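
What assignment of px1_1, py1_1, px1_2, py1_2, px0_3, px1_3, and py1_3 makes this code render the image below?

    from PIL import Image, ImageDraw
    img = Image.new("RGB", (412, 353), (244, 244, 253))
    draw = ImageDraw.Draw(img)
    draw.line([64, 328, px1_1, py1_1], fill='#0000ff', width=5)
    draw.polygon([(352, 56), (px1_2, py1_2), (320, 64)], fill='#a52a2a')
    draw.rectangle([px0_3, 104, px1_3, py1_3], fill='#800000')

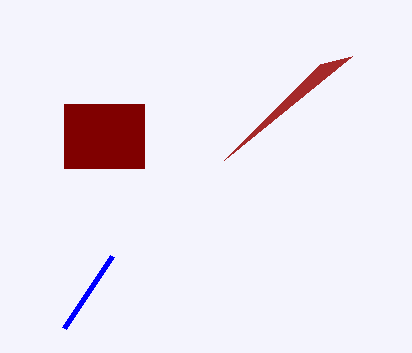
px1_1 = 112, py1_1 = 256, px1_2 = 224, py1_2 = 160, px0_3 = 64, px1_3 = 144, py1_3 = 168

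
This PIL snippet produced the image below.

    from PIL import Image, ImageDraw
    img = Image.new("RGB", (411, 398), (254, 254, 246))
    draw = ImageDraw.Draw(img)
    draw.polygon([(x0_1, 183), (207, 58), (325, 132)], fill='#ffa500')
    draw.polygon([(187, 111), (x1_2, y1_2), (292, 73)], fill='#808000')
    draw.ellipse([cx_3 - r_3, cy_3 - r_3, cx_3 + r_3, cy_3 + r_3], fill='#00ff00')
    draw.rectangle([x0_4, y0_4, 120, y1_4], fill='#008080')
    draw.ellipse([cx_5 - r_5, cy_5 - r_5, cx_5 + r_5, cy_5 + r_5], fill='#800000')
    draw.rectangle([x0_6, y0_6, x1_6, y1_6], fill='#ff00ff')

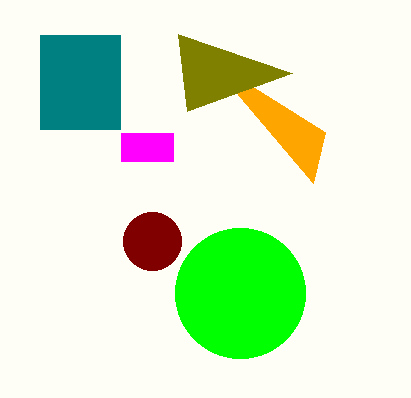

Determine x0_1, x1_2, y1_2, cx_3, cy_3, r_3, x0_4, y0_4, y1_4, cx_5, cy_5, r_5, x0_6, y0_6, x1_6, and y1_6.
x0_1 = 313
x1_2 = 178
y1_2 = 34
cx_3 = 240
cy_3 = 293
r_3 = 65
x0_4 = 40
y0_4 = 35
y1_4 = 129
cx_5 = 152
cy_5 = 241
r_5 = 29
x0_6 = 121
y0_6 = 133
x1_6 = 173
y1_6 = 161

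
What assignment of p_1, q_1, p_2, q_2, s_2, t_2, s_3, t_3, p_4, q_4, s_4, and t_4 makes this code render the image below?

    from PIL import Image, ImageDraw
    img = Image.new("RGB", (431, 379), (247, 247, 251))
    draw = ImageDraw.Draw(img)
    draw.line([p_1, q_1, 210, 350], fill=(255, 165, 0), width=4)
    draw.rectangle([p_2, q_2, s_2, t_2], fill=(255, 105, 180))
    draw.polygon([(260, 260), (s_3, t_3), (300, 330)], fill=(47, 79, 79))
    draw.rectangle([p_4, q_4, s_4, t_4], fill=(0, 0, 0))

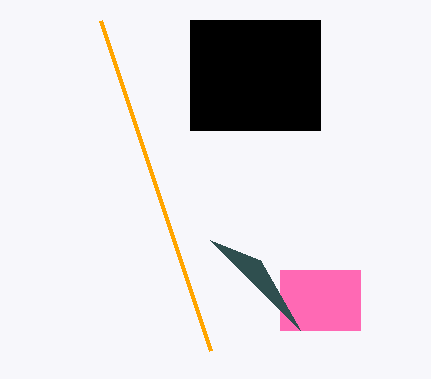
p_1 = 100
q_1 = 20
p_2 = 280
q_2 = 270
s_2 = 360
t_2 = 330
s_3 = 210
t_3 = 240
p_4 = 190
q_4 = 20
s_4 = 320
t_4 = 130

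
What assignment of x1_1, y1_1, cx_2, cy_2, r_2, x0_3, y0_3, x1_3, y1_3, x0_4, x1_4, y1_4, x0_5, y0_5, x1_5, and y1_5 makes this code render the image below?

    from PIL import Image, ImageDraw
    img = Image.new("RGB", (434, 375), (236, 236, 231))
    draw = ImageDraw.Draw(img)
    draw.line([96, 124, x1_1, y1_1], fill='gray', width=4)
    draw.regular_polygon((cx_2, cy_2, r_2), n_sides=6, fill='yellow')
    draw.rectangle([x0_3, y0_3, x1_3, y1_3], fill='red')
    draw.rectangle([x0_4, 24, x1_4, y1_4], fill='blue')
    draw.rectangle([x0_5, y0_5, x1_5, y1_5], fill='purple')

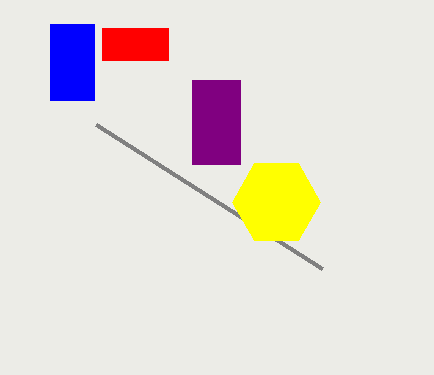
x1_1 = 322
y1_1 = 268
cx_2 = 276
cy_2 = 202
r_2 = 44
x0_3 = 102
y0_3 = 28
x1_3 = 168
y1_3 = 60
x0_4 = 50
x1_4 = 94
y1_4 = 100
x0_5 = 192
y0_5 = 80
x1_5 = 240
y1_5 = 164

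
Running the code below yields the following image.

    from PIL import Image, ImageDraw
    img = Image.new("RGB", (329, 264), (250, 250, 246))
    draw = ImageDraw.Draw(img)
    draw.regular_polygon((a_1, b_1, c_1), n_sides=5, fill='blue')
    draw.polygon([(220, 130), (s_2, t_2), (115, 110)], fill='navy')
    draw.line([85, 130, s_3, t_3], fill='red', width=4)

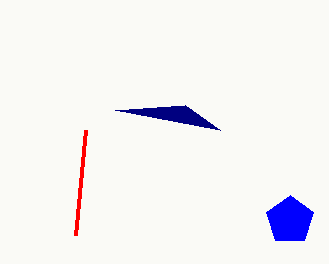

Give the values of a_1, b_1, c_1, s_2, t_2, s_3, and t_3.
a_1 = 290
b_1 = 220
c_1 = 25
s_2 = 185
t_2 = 105
s_3 = 75
t_3 = 235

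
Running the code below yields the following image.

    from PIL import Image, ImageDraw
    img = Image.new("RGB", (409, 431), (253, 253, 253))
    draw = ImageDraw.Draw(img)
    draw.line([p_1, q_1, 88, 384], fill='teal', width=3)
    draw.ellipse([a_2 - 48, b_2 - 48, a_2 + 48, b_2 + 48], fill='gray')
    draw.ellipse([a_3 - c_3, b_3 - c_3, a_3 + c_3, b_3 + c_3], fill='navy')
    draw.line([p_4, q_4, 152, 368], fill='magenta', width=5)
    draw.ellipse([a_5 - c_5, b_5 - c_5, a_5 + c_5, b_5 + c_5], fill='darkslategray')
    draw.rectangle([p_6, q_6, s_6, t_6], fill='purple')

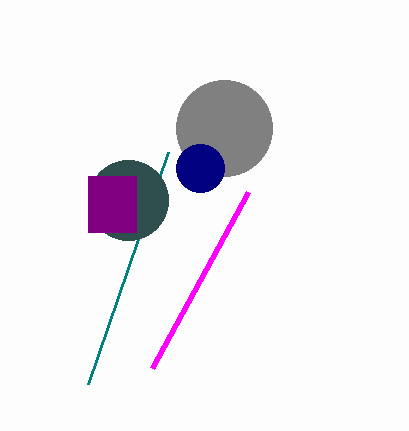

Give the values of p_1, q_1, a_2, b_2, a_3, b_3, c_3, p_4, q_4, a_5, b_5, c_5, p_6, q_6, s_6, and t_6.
p_1 = 168; q_1 = 152; a_2 = 224; b_2 = 128; a_3 = 200; b_3 = 168; c_3 = 24; p_4 = 248; q_4 = 192; a_5 = 128; b_5 = 200; c_5 = 40; p_6 = 88; q_6 = 176; s_6 = 136; t_6 = 232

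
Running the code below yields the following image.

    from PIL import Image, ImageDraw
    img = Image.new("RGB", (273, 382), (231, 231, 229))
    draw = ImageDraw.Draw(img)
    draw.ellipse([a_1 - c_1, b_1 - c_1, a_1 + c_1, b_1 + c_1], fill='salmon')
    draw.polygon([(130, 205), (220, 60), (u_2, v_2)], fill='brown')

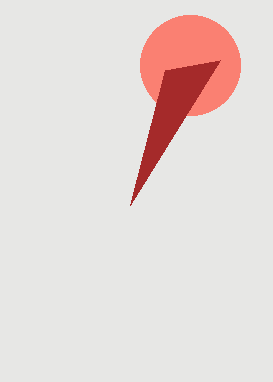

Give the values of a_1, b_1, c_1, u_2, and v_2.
a_1 = 190; b_1 = 65; c_1 = 50; u_2 = 165; v_2 = 70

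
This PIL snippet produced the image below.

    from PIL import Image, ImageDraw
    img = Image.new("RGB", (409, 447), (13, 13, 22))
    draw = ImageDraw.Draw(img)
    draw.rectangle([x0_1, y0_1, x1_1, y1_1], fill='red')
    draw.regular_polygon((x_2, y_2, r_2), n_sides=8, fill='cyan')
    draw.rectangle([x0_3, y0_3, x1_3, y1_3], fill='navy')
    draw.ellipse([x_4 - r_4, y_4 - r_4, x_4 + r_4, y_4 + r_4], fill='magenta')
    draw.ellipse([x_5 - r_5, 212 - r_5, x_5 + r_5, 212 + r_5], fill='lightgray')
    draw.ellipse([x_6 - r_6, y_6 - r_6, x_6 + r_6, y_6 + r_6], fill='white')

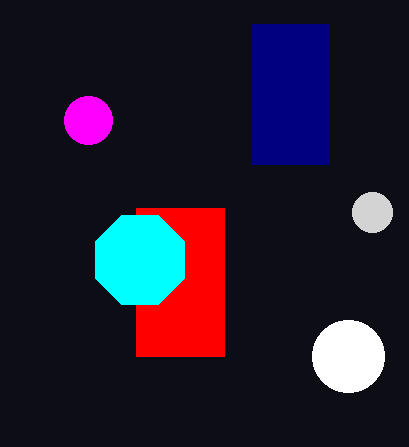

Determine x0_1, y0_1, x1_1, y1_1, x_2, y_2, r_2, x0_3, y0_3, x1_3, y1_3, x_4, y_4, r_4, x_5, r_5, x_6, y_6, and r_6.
x0_1 = 136, y0_1 = 208, x1_1 = 224, y1_1 = 356, x_2 = 140, y_2 = 260, r_2 = 48, x0_3 = 252, y0_3 = 24, x1_3 = 328, y1_3 = 164, x_4 = 88, y_4 = 120, r_4 = 24, x_5 = 372, r_5 = 20, x_6 = 348, y_6 = 356, r_6 = 36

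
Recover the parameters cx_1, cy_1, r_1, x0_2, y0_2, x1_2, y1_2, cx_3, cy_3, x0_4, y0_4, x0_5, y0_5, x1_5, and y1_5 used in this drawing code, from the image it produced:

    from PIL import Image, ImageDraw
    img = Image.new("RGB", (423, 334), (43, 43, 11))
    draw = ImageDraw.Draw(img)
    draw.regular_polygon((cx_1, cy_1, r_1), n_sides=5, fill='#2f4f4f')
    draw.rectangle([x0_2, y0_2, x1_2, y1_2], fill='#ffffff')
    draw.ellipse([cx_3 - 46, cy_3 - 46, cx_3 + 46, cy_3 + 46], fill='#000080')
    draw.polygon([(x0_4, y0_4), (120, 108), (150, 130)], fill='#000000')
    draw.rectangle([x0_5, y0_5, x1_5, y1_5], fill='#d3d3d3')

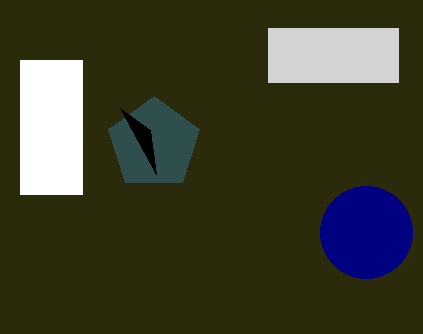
cx_1 = 154; cy_1 = 144; r_1 = 48; x0_2 = 20; y0_2 = 60; x1_2 = 82; y1_2 = 194; cx_3 = 366; cy_3 = 232; x0_4 = 156; y0_4 = 174; x0_5 = 268; y0_5 = 28; x1_5 = 398; y1_5 = 82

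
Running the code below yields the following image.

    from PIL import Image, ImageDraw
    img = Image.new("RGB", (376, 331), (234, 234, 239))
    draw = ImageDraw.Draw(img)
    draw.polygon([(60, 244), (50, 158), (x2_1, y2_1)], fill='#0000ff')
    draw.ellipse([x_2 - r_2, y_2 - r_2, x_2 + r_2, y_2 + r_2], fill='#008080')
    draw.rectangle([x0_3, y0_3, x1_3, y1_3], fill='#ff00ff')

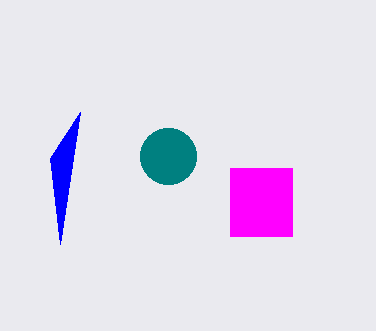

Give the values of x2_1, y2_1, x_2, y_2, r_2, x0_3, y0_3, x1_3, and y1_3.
x2_1 = 80
y2_1 = 112
x_2 = 168
y_2 = 156
r_2 = 28
x0_3 = 230
y0_3 = 168
x1_3 = 292
y1_3 = 236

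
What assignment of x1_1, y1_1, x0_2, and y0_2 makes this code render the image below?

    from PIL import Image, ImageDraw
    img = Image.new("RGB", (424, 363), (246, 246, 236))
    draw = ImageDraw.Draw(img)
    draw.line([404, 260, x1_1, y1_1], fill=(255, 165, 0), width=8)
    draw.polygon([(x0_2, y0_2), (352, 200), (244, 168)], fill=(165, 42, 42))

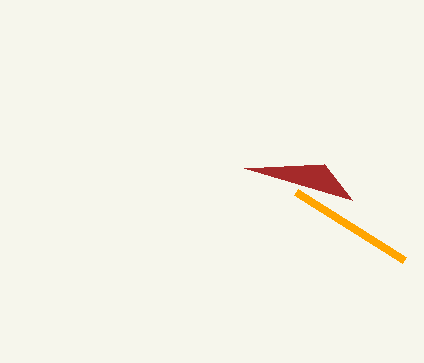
x1_1 = 296
y1_1 = 192
x0_2 = 324
y0_2 = 164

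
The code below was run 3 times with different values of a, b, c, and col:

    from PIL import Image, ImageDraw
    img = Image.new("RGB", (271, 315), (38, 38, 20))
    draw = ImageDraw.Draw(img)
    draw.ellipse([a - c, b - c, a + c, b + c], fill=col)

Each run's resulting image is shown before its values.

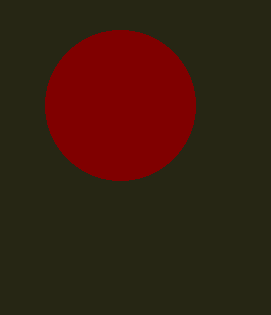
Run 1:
a = 120; b = 105; c = 75; col = 'maroon'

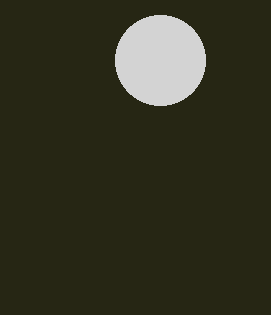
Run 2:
a = 160
b = 60
c = 45
col = 'lightgray'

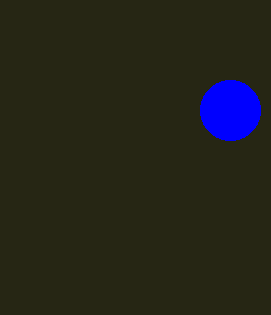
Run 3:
a = 230, b = 110, c = 30, col = 'blue'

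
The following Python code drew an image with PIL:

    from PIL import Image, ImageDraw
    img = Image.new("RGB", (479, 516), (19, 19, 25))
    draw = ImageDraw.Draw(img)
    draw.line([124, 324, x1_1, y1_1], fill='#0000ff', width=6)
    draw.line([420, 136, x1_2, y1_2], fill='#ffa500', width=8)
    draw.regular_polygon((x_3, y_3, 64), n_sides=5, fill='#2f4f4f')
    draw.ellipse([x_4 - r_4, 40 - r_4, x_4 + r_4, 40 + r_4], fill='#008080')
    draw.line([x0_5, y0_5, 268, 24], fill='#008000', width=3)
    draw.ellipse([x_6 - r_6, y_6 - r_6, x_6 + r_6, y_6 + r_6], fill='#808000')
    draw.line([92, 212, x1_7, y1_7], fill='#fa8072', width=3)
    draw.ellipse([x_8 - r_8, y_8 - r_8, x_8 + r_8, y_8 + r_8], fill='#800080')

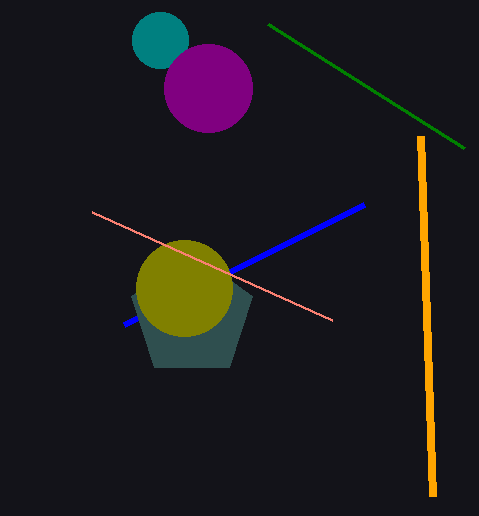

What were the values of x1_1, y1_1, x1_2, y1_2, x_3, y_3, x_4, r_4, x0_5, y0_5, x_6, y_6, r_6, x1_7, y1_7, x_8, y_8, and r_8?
x1_1 = 364
y1_1 = 204
x1_2 = 432
y1_2 = 496
x_3 = 192
y_3 = 316
x_4 = 160
r_4 = 28
x0_5 = 464
y0_5 = 148
x_6 = 184
y_6 = 288
r_6 = 48
x1_7 = 332
y1_7 = 320
x_8 = 208
y_8 = 88
r_8 = 44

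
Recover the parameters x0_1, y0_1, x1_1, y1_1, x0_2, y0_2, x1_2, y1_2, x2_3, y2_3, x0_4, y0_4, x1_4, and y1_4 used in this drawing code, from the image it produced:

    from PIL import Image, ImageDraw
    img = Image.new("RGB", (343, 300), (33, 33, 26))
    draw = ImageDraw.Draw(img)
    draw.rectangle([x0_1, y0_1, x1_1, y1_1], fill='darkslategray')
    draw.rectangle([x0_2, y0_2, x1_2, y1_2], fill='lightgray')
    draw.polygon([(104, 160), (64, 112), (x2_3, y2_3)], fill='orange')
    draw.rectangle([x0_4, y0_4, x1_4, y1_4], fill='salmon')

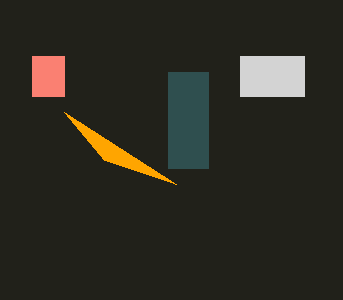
x0_1 = 168
y0_1 = 72
x1_1 = 208
y1_1 = 168
x0_2 = 240
y0_2 = 56
x1_2 = 304
y1_2 = 96
x2_3 = 176
y2_3 = 184
x0_4 = 32
y0_4 = 56
x1_4 = 64
y1_4 = 96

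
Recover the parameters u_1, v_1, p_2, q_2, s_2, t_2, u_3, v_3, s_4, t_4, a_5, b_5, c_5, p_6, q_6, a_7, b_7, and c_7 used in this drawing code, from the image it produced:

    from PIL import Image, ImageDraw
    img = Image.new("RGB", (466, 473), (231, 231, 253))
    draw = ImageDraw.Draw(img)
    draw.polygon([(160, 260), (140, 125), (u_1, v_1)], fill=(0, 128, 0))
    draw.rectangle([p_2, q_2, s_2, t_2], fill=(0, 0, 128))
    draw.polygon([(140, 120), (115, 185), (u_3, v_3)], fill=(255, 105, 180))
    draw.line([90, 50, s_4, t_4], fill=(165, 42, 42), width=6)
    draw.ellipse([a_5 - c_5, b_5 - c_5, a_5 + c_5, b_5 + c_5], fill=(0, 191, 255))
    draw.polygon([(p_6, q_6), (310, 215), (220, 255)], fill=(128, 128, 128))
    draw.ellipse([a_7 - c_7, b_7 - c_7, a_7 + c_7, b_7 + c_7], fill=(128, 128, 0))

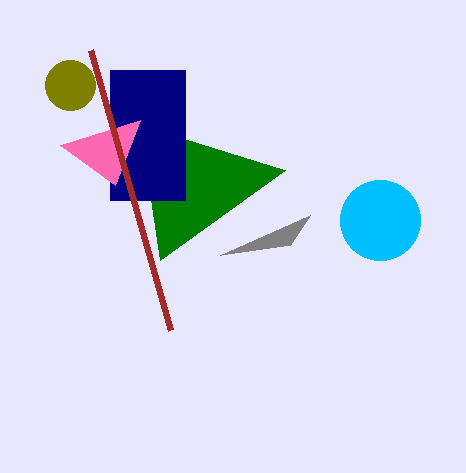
u_1 = 285, v_1 = 170, p_2 = 110, q_2 = 70, s_2 = 185, t_2 = 200, u_3 = 60, v_3 = 145, s_4 = 170, t_4 = 330, a_5 = 380, b_5 = 220, c_5 = 40, p_6 = 290, q_6 = 245, a_7 = 70, b_7 = 85, c_7 = 25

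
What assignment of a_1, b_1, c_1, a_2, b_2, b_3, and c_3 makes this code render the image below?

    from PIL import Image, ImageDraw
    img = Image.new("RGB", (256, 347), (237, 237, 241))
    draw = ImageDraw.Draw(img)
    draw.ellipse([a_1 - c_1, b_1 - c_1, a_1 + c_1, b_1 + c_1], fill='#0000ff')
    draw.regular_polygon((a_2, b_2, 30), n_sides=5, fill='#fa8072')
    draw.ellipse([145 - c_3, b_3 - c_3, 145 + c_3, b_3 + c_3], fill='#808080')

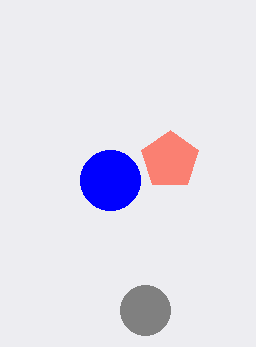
a_1 = 110; b_1 = 180; c_1 = 30; a_2 = 170; b_2 = 160; b_3 = 310; c_3 = 25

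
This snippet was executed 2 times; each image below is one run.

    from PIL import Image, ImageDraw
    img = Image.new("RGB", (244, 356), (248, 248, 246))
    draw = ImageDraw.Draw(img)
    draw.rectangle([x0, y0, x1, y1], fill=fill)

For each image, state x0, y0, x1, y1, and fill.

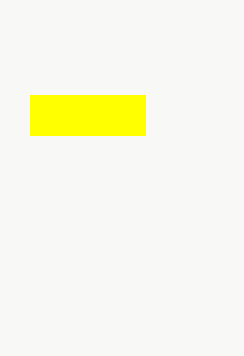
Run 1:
x0 = 30; y0 = 95; x1 = 145; y1 = 135; fill = 'yellow'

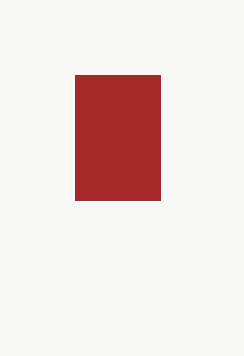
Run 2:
x0 = 75
y0 = 75
x1 = 160
y1 = 200
fill = 'brown'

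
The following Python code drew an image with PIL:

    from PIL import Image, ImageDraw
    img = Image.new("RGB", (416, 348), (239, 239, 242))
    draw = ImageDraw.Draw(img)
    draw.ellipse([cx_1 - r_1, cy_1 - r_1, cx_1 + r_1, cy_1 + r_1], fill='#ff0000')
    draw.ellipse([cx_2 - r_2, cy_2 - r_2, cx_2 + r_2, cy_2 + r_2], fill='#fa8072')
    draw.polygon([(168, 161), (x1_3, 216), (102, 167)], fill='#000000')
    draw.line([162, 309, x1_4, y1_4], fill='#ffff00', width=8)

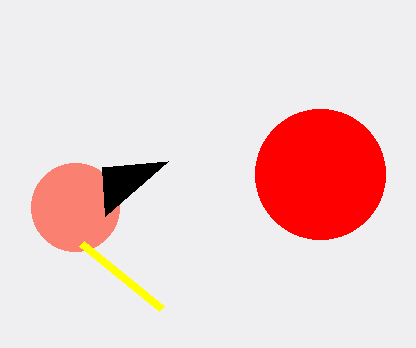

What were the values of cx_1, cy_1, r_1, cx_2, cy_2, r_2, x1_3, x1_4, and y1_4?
cx_1 = 320; cy_1 = 174; r_1 = 65; cx_2 = 75; cy_2 = 207; r_2 = 44; x1_3 = 105; x1_4 = 82; y1_4 = 244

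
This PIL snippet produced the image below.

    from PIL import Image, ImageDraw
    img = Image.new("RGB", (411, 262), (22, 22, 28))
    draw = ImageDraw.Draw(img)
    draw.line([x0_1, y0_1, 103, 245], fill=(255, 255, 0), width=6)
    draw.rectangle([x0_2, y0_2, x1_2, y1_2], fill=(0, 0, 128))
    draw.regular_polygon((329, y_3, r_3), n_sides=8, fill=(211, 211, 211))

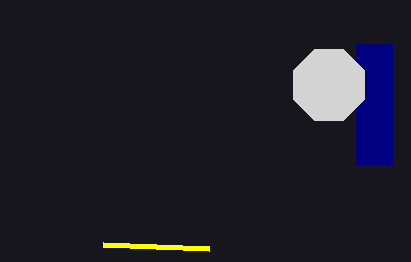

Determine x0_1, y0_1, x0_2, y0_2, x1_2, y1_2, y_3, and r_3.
x0_1 = 209; y0_1 = 249; x0_2 = 356; y0_2 = 44; x1_2 = 392; y1_2 = 164; y_3 = 85; r_3 = 38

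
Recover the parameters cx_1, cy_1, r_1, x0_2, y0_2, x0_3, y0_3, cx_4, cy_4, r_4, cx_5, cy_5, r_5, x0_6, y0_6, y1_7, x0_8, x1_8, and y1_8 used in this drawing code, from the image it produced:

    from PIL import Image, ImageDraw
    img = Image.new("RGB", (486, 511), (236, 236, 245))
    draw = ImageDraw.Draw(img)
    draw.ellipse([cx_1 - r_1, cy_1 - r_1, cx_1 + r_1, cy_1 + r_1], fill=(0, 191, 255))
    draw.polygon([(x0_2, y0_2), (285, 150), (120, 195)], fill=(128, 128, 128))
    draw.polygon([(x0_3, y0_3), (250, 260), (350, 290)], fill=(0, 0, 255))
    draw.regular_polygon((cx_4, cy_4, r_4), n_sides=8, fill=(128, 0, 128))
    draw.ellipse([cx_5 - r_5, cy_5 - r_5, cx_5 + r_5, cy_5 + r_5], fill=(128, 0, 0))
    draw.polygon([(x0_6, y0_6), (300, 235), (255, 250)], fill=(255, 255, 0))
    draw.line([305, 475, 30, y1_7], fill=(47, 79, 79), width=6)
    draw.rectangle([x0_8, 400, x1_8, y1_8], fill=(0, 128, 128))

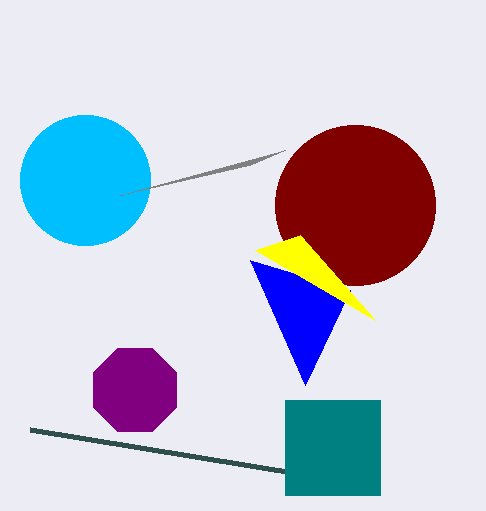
cx_1 = 85, cy_1 = 180, r_1 = 65, x0_2 = 250, y0_2 = 165, x0_3 = 305, y0_3 = 385, cx_4 = 135, cy_4 = 390, r_4 = 45, cx_5 = 355, cy_5 = 205, r_5 = 80, x0_6 = 375, y0_6 = 320, y1_7 = 430, x0_8 = 285, x1_8 = 380, y1_8 = 495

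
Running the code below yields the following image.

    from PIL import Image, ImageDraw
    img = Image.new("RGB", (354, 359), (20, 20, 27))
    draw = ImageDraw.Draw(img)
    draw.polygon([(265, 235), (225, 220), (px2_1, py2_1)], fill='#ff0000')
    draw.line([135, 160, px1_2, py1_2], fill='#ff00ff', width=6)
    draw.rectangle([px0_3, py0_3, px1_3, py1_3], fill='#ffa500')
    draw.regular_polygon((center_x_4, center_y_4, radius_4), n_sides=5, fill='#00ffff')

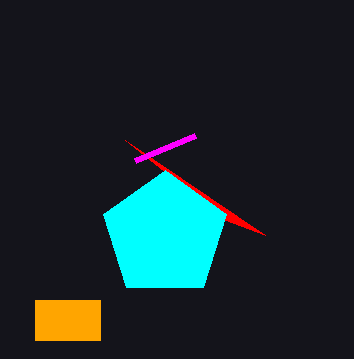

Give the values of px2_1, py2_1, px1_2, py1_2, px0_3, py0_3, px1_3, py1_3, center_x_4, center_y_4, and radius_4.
px2_1 = 125
py2_1 = 140
px1_2 = 195
py1_2 = 135
px0_3 = 35
py0_3 = 300
px1_3 = 100
py1_3 = 340
center_x_4 = 165
center_y_4 = 235
radius_4 = 65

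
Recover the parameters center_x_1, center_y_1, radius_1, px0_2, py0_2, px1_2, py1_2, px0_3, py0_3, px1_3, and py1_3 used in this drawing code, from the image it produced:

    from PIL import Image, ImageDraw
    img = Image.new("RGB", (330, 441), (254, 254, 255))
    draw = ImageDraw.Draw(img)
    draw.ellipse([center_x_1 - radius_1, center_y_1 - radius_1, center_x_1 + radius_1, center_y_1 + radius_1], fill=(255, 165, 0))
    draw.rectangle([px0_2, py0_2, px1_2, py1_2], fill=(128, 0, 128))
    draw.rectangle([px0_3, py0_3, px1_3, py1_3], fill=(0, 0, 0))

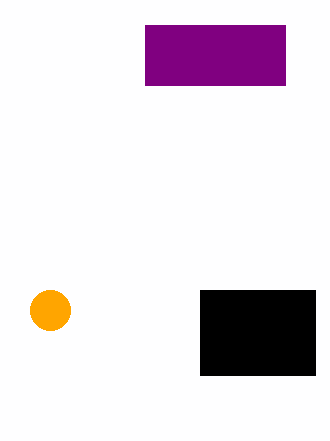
center_x_1 = 50
center_y_1 = 310
radius_1 = 20
px0_2 = 145
py0_2 = 25
px1_2 = 285
py1_2 = 85
px0_3 = 200
py0_3 = 290
px1_3 = 315
py1_3 = 375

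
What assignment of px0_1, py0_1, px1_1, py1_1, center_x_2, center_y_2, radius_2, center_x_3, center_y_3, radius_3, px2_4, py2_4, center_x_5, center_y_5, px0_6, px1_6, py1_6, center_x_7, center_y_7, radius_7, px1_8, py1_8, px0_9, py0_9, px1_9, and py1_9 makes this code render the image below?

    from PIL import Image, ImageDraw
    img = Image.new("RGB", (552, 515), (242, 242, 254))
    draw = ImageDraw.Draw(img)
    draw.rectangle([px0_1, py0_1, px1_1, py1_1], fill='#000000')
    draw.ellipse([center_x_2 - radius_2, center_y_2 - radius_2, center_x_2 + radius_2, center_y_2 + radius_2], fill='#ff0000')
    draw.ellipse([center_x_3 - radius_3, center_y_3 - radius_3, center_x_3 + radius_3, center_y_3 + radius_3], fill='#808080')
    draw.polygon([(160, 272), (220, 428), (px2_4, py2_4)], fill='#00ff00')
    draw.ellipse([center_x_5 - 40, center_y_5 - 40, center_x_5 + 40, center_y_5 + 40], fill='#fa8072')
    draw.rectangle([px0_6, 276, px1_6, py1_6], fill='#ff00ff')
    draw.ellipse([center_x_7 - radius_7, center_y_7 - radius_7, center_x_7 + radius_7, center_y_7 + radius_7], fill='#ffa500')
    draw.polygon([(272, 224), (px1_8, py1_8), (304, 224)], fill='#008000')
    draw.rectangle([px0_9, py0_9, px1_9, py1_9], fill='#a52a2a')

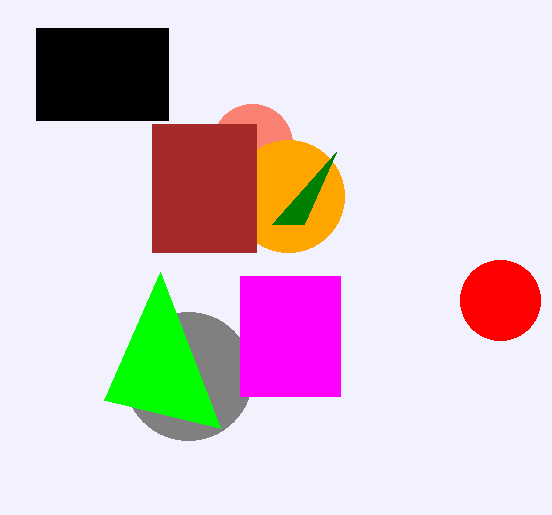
px0_1 = 36, py0_1 = 28, px1_1 = 168, py1_1 = 120, center_x_2 = 500, center_y_2 = 300, radius_2 = 40, center_x_3 = 188, center_y_3 = 376, radius_3 = 64, px2_4 = 104, py2_4 = 400, center_x_5 = 252, center_y_5 = 144, px0_6 = 240, px1_6 = 340, py1_6 = 396, center_x_7 = 288, center_y_7 = 196, radius_7 = 56, px1_8 = 336, py1_8 = 152, px0_9 = 152, py0_9 = 124, px1_9 = 256, py1_9 = 252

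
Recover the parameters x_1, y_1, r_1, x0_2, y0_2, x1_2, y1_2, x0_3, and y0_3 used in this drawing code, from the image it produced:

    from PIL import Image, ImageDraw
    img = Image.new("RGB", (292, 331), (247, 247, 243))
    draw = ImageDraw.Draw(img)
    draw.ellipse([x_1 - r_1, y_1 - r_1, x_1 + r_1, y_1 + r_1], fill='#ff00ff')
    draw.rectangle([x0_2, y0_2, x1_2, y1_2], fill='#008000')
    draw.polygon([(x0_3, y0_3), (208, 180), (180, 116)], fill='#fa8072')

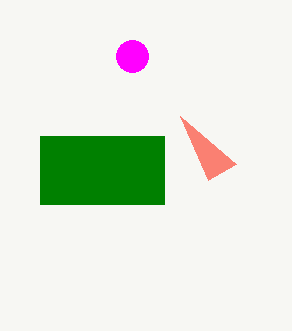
x_1 = 132
y_1 = 56
r_1 = 16
x0_2 = 40
y0_2 = 136
x1_2 = 164
y1_2 = 204
x0_3 = 236
y0_3 = 164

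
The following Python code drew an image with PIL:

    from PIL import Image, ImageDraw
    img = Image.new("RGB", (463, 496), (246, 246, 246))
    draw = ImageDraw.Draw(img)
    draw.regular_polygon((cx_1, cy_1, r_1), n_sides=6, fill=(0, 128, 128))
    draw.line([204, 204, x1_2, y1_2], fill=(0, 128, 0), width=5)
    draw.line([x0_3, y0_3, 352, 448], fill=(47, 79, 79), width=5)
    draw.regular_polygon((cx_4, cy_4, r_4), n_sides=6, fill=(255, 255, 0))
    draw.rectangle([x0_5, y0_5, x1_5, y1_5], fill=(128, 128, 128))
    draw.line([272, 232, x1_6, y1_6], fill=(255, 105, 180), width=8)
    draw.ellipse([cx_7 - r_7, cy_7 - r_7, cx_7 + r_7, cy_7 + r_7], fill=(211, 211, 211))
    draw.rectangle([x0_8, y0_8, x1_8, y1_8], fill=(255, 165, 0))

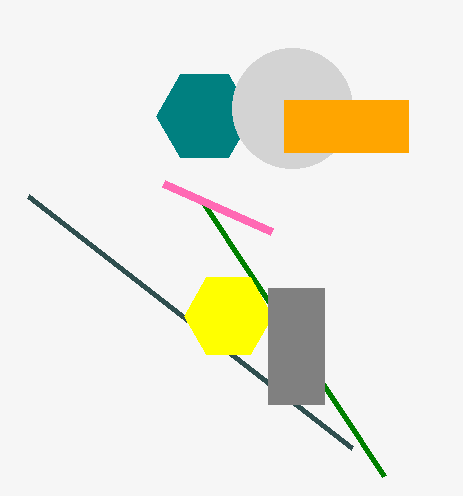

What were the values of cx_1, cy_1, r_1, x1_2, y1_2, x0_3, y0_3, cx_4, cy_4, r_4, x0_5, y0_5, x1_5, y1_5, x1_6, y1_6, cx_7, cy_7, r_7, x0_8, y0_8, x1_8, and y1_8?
cx_1 = 204
cy_1 = 116
r_1 = 48
x1_2 = 384
y1_2 = 476
x0_3 = 28
y0_3 = 196
cx_4 = 228
cy_4 = 316
r_4 = 44
x0_5 = 268
y0_5 = 288
x1_5 = 324
y1_5 = 404
x1_6 = 164
y1_6 = 184
cx_7 = 292
cy_7 = 108
r_7 = 60
x0_8 = 284
y0_8 = 100
x1_8 = 408
y1_8 = 152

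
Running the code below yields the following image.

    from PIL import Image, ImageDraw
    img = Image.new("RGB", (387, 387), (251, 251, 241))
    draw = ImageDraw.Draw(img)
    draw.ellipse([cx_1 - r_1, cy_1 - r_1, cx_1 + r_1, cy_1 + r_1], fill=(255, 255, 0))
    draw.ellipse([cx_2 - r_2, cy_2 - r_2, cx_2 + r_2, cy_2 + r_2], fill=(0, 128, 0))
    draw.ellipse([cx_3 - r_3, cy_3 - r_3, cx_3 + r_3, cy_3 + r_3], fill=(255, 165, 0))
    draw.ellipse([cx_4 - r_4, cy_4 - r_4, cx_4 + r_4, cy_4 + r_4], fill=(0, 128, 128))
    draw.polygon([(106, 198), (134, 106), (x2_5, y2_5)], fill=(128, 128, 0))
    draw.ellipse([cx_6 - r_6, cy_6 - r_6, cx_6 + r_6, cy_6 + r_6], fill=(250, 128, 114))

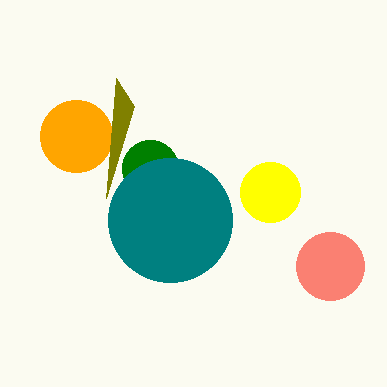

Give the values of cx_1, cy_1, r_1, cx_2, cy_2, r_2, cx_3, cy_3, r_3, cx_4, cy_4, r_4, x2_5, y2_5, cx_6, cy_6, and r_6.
cx_1 = 270
cy_1 = 192
r_1 = 30
cx_2 = 150
cy_2 = 168
r_2 = 28
cx_3 = 76
cy_3 = 136
r_3 = 36
cx_4 = 170
cy_4 = 220
r_4 = 62
x2_5 = 116
y2_5 = 78
cx_6 = 330
cy_6 = 266
r_6 = 34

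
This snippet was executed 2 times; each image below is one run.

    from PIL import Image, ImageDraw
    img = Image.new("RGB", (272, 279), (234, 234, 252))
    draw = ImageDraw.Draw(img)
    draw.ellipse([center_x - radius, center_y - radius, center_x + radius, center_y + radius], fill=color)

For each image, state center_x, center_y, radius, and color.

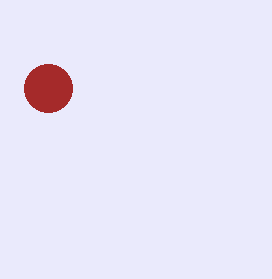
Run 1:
center_x = 48, center_y = 88, radius = 24, color = 'brown'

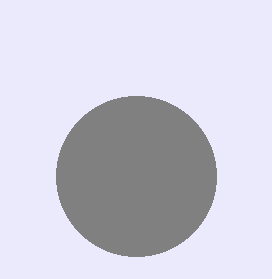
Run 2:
center_x = 136, center_y = 176, radius = 80, color = 'gray'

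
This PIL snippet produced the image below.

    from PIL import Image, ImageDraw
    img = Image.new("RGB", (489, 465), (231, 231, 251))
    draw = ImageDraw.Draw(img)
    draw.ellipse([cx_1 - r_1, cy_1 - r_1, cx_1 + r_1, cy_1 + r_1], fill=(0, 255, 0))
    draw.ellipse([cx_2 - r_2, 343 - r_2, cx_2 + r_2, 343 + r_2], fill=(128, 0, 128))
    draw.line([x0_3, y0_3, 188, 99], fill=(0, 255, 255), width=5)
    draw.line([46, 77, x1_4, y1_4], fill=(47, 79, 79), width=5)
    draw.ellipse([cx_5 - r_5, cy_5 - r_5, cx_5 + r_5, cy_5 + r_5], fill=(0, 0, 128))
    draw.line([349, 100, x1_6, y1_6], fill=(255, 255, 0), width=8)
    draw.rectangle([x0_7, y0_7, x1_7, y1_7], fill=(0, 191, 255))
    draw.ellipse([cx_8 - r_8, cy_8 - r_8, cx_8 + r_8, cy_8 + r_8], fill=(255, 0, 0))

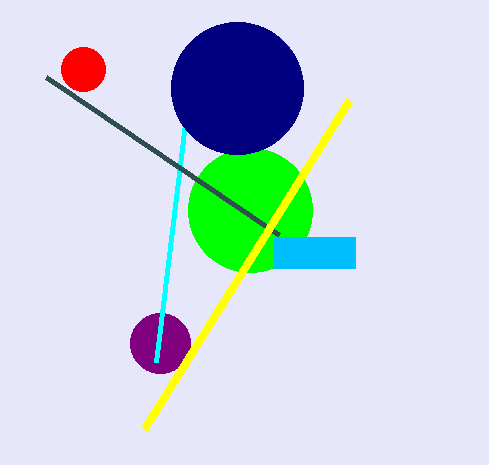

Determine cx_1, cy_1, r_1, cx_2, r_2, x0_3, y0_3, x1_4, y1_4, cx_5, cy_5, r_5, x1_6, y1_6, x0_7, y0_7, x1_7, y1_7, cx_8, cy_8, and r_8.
cx_1 = 250, cy_1 = 210, r_1 = 62, cx_2 = 160, r_2 = 30, x0_3 = 156, y0_3 = 362, x1_4 = 279, y1_4 = 235, cx_5 = 237, cy_5 = 88, r_5 = 66, x1_6 = 144, y1_6 = 429, x0_7 = 274, y0_7 = 237, x1_7 = 355, y1_7 = 268, cx_8 = 83, cy_8 = 69, r_8 = 22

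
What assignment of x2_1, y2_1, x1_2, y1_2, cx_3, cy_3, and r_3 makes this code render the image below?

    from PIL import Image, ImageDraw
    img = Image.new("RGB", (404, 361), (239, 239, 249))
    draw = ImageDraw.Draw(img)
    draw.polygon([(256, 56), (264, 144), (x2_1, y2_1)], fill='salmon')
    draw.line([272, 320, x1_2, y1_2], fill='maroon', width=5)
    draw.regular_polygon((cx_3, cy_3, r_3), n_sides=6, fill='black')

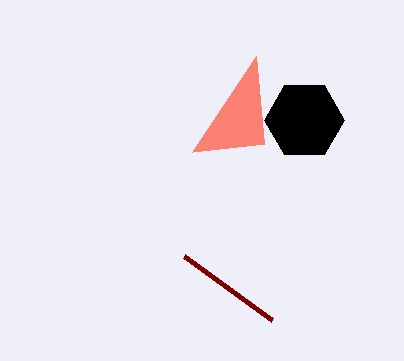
x2_1 = 192; y2_1 = 152; x1_2 = 184; y1_2 = 256; cx_3 = 304; cy_3 = 120; r_3 = 40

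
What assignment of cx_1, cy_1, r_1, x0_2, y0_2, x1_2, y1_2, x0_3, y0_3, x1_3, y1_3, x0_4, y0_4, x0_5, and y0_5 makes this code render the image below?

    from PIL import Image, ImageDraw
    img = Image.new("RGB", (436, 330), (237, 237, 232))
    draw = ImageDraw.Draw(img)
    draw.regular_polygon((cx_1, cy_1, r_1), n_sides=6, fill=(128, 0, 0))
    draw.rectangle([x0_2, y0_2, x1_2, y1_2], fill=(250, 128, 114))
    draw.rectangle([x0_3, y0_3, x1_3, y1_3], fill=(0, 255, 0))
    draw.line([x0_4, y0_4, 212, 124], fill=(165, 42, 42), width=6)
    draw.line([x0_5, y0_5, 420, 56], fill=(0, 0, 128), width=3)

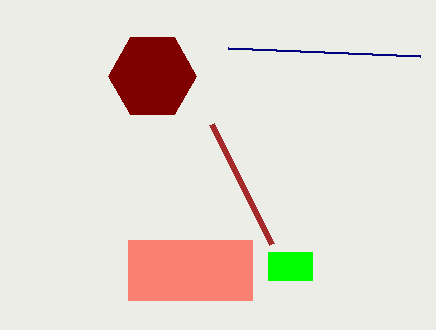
cx_1 = 152
cy_1 = 76
r_1 = 44
x0_2 = 128
y0_2 = 240
x1_2 = 252
y1_2 = 300
x0_3 = 268
y0_3 = 252
x1_3 = 312
y1_3 = 280
x0_4 = 272
y0_4 = 244
x0_5 = 228
y0_5 = 48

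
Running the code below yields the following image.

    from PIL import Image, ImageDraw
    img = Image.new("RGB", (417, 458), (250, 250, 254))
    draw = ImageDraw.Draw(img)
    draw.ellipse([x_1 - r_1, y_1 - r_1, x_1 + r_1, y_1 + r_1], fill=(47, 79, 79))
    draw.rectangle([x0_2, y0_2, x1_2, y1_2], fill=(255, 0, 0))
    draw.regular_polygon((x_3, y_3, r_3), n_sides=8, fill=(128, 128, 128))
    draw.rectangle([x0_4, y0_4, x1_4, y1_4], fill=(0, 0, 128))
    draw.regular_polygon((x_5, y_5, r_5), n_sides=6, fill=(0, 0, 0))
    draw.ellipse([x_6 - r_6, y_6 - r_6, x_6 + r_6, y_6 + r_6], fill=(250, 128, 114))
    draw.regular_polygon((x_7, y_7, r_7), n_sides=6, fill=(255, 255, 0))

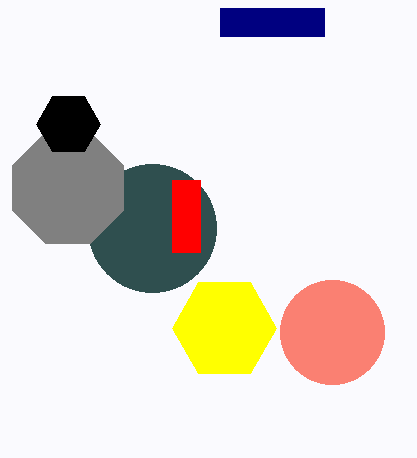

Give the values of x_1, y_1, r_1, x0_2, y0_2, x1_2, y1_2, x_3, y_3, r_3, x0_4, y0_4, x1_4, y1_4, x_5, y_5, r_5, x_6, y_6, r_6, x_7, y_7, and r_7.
x_1 = 152; y_1 = 228; r_1 = 64; x0_2 = 172; y0_2 = 180; x1_2 = 200; y1_2 = 252; x_3 = 68; y_3 = 188; r_3 = 60; x0_4 = 220; y0_4 = 8; x1_4 = 324; y1_4 = 36; x_5 = 68; y_5 = 124; r_5 = 32; x_6 = 332; y_6 = 332; r_6 = 52; x_7 = 224; y_7 = 328; r_7 = 52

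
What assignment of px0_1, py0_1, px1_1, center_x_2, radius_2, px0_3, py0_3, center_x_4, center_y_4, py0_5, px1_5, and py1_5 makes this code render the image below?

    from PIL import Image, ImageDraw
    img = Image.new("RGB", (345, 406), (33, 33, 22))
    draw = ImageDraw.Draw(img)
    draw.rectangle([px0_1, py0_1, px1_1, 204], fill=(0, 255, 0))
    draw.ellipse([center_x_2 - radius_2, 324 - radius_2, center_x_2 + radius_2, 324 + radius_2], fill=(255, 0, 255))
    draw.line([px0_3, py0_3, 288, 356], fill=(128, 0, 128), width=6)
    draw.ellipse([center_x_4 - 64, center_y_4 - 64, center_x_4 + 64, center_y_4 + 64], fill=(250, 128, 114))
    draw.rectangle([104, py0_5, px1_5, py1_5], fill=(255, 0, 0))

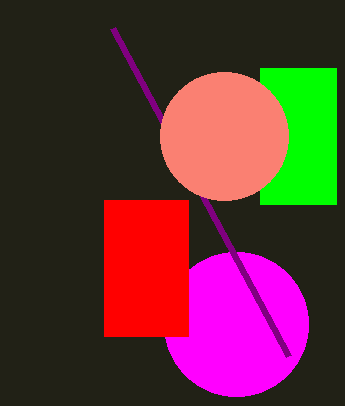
px0_1 = 260; py0_1 = 68; px1_1 = 336; center_x_2 = 236; radius_2 = 72; px0_3 = 112; py0_3 = 28; center_x_4 = 224; center_y_4 = 136; py0_5 = 200; px1_5 = 188; py1_5 = 336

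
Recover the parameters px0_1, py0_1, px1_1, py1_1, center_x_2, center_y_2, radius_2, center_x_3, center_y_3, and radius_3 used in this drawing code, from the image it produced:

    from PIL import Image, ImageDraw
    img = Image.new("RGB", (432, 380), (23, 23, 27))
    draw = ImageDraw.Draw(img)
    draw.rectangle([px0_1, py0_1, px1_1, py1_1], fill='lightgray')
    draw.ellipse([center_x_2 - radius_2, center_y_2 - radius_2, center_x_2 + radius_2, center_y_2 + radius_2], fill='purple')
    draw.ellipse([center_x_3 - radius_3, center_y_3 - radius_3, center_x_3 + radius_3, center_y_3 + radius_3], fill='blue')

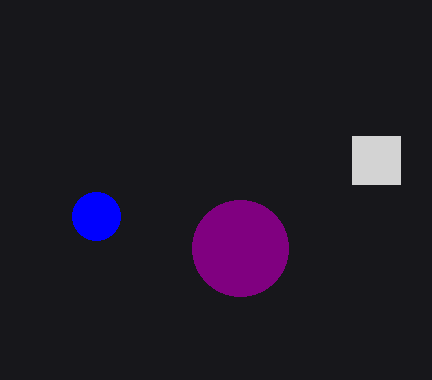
px0_1 = 352, py0_1 = 136, px1_1 = 400, py1_1 = 184, center_x_2 = 240, center_y_2 = 248, radius_2 = 48, center_x_3 = 96, center_y_3 = 216, radius_3 = 24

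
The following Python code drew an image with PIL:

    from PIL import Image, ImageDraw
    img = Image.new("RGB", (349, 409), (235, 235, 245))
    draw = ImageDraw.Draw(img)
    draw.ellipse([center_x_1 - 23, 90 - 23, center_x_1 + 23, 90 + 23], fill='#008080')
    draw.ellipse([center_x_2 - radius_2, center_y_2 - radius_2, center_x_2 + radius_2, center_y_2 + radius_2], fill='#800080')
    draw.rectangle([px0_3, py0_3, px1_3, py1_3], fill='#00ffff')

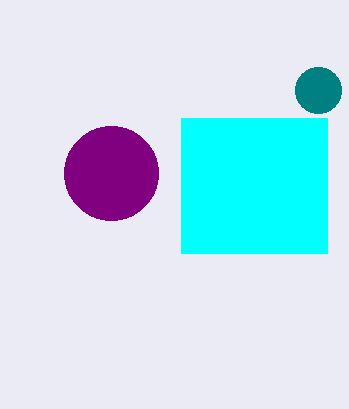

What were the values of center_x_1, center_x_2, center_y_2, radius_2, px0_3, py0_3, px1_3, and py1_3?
center_x_1 = 318
center_x_2 = 111
center_y_2 = 173
radius_2 = 47
px0_3 = 181
py0_3 = 118
px1_3 = 327
py1_3 = 253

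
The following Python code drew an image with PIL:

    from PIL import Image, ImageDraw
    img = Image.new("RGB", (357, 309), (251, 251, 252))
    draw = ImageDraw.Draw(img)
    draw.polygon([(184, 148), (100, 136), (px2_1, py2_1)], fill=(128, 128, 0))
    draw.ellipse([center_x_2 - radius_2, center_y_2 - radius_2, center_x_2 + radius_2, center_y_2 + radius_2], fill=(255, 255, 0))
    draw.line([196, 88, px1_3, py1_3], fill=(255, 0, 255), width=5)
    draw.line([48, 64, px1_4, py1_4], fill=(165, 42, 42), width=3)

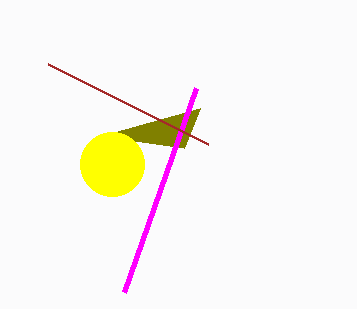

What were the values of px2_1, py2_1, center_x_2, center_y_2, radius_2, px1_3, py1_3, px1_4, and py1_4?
px2_1 = 200
py2_1 = 108
center_x_2 = 112
center_y_2 = 164
radius_2 = 32
px1_3 = 124
py1_3 = 292
px1_4 = 208
py1_4 = 144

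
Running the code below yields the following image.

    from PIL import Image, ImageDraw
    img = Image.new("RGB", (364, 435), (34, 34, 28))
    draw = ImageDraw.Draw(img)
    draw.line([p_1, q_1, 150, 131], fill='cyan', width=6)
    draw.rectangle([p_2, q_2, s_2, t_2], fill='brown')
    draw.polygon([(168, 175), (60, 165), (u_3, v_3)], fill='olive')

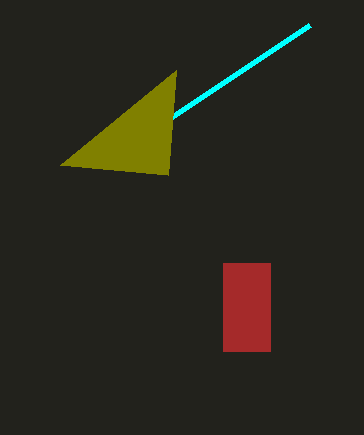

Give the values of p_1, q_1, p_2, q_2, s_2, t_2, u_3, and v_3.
p_1 = 309, q_1 = 25, p_2 = 223, q_2 = 263, s_2 = 270, t_2 = 351, u_3 = 176, v_3 = 70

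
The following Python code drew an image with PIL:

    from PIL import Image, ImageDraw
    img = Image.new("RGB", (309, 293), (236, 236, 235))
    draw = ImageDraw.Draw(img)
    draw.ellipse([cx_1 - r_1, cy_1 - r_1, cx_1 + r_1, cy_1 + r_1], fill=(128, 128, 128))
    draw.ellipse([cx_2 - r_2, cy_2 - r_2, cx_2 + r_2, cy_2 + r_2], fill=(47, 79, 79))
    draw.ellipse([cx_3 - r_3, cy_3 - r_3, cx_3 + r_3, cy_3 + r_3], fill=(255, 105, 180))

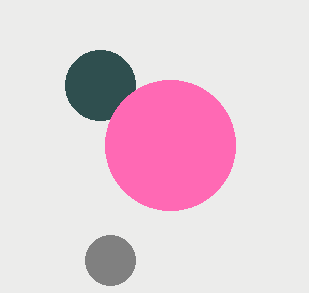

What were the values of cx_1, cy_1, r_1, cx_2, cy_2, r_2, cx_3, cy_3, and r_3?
cx_1 = 110
cy_1 = 260
r_1 = 25
cx_2 = 100
cy_2 = 85
r_2 = 35
cx_3 = 170
cy_3 = 145
r_3 = 65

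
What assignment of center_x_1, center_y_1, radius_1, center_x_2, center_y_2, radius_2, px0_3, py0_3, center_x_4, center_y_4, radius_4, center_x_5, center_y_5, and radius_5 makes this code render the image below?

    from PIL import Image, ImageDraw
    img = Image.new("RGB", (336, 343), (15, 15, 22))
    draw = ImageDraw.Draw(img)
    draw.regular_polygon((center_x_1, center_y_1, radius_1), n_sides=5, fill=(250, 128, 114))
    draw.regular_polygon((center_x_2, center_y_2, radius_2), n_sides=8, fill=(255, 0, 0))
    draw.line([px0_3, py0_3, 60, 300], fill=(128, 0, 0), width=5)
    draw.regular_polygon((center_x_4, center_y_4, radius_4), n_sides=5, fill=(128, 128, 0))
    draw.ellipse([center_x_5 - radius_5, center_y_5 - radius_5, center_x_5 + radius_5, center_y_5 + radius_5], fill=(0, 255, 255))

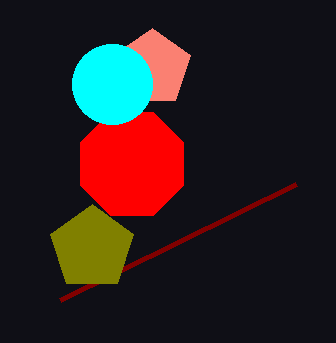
center_x_1 = 152; center_y_1 = 68; radius_1 = 40; center_x_2 = 132; center_y_2 = 164; radius_2 = 56; px0_3 = 296; py0_3 = 184; center_x_4 = 92; center_y_4 = 248; radius_4 = 44; center_x_5 = 112; center_y_5 = 84; radius_5 = 40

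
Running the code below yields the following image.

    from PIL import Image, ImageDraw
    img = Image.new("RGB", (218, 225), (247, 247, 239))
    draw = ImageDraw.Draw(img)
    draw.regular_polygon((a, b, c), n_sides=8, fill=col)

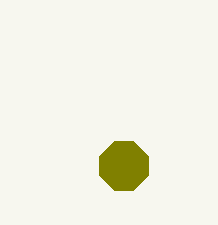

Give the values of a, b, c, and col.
a = 124
b = 166
c = 26
col = 'olive'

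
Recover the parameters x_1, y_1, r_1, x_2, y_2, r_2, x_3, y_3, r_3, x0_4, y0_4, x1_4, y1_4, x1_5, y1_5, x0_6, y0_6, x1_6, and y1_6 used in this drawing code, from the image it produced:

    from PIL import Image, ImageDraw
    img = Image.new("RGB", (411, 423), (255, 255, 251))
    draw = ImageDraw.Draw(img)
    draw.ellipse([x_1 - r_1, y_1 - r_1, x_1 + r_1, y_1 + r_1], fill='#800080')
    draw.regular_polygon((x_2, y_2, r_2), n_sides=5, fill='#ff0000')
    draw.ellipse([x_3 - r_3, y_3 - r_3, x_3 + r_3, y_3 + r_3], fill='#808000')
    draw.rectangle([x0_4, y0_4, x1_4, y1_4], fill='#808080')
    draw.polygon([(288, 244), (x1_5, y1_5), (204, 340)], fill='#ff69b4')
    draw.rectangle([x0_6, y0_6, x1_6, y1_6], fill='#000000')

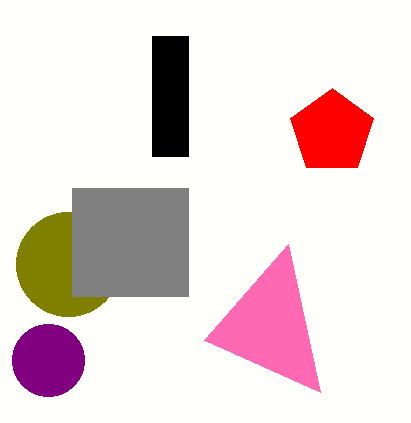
x_1 = 48, y_1 = 360, r_1 = 36, x_2 = 332, y_2 = 132, r_2 = 44, x_3 = 68, y_3 = 264, r_3 = 52, x0_4 = 72, y0_4 = 188, x1_4 = 188, y1_4 = 296, x1_5 = 320, y1_5 = 392, x0_6 = 152, y0_6 = 36, x1_6 = 188, y1_6 = 156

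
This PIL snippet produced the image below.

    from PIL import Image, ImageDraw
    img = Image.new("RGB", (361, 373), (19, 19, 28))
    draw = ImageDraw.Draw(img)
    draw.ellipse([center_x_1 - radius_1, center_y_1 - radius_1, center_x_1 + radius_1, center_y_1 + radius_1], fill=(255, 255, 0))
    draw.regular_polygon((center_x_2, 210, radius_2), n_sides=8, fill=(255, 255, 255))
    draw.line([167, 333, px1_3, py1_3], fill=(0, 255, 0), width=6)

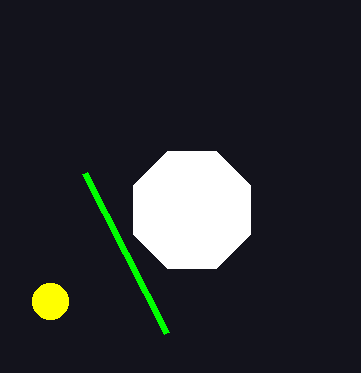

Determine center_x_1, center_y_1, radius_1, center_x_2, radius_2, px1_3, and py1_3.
center_x_1 = 50
center_y_1 = 301
radius_1 = 18
center_x_2 = 192
radius_2 = 63
px1_3 = 85
py1_3 = 173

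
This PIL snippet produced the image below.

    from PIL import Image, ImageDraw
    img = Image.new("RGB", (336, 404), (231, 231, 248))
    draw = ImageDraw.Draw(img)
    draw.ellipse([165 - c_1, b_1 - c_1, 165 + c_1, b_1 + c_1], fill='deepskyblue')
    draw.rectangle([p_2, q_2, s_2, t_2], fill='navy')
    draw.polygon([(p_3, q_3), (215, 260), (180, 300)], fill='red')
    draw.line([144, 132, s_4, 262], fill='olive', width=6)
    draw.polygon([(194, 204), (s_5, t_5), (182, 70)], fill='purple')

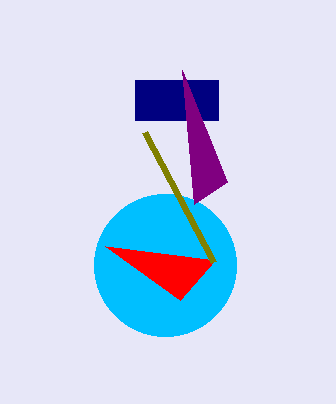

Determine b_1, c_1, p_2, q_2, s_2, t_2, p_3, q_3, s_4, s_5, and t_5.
b_1 = 265; c_1 = 71; p_2 = 135; q_2 = 80; s_2 = 218; t_2 = 120; p_3 = 105; q_3 = 246; s_4 = 213; s_5 = 227; t_5 = 182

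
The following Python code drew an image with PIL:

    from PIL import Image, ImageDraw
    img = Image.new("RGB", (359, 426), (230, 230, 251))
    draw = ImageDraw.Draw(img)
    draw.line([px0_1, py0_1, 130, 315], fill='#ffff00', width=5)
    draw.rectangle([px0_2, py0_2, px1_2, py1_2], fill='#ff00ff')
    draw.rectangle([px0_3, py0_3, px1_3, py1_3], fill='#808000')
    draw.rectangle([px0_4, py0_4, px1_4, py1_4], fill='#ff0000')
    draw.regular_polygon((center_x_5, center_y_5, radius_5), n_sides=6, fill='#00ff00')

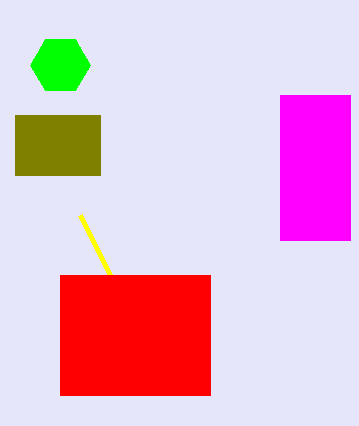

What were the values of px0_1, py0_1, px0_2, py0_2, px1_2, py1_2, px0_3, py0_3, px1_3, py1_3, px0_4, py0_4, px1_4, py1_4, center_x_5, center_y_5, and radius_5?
px0_1 = 80, py0_1 = 215, px0_2 = 280, py0_2 = 95, px1_2 = 350, py1_2 = 240, px0_3 = 15, py0_3 = 115, px1_3 = 100, py1_3 = 175, px0_4 = 60, py0_4 = 275, px1_4 = 210, py1_4 = 395, center_x_5 = 60, center_y_5 = 65, radius_5 = 30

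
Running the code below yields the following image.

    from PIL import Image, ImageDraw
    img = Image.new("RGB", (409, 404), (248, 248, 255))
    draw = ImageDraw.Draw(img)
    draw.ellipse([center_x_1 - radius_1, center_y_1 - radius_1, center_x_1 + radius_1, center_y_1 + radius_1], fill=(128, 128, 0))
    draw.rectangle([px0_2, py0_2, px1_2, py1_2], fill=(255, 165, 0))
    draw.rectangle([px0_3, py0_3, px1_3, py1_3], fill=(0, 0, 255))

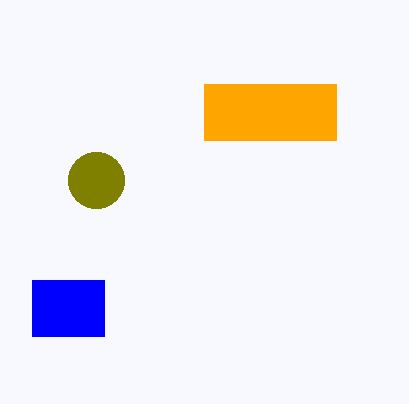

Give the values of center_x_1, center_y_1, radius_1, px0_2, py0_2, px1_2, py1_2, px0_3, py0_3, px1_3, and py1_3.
center_x_1 = 96
center_y_1 = 180
radius_1 = 28
px0_2 = 204
py0_2 = 84
px1_2 = 336
py1_2 = 140
px0_3 = 32
py0_3 = 280
px1_3 = 104
py1_3 = 336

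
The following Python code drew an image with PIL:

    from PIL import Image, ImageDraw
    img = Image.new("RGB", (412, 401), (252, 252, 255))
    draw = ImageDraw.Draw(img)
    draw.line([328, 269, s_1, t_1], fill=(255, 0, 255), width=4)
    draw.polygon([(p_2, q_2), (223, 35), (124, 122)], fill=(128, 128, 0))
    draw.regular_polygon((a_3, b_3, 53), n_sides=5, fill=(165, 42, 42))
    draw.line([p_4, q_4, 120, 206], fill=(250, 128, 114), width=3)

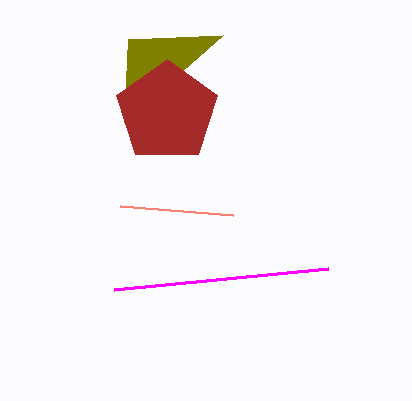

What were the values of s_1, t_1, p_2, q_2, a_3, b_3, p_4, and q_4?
s_1 = 114
t_1 = 290
p_2 = 128
q_2 = 39
a_3 = 167
b_3 = 112
p_4 = 233
q_4 = 215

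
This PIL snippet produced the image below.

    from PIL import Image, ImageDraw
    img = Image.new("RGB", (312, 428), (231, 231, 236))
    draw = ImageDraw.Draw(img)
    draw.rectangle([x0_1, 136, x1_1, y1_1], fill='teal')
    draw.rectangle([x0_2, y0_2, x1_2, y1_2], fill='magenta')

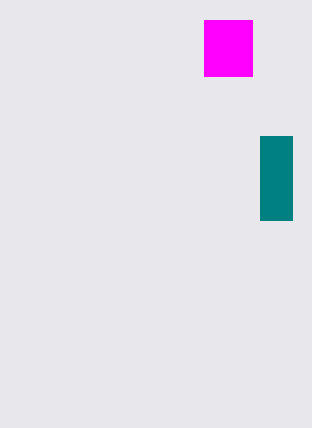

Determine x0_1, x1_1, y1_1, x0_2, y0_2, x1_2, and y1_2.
x0_1 = 260, x1_1 = 292, y1_1 = 220, x0_2 = 204, y0_2 = 20, x1_2 = 252, y1_2 = 76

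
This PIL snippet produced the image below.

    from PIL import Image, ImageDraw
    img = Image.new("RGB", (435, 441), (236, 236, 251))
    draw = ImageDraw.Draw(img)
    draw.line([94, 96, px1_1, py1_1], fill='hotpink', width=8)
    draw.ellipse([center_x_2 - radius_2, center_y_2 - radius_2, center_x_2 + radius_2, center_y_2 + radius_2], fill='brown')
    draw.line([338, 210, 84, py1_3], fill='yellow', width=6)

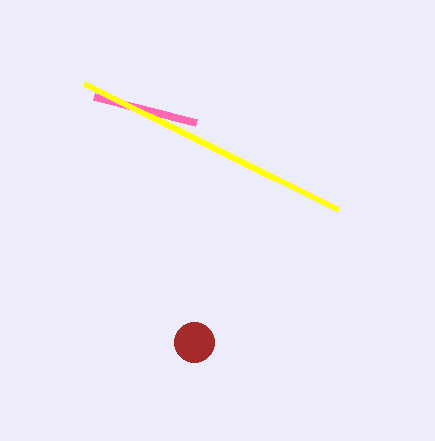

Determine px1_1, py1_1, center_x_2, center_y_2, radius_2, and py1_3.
px1_1 = 196; py1_1 = 122; center_x_2 = 194; center_y_2 = 342; radius_2 = 20; py1_3 = 84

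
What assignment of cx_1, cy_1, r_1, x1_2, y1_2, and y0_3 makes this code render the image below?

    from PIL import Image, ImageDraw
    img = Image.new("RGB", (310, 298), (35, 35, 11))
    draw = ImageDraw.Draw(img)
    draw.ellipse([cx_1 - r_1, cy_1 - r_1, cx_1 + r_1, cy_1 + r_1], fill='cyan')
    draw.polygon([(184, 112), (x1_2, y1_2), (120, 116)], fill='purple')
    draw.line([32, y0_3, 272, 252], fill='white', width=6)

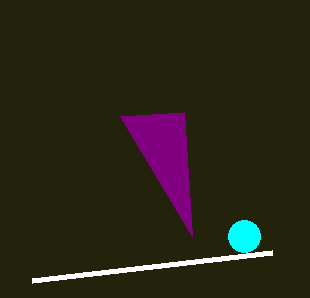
cx_1 = 244
cy_1 = 236
r_1 = 16
x1_2 = 192
y1_2 = 236
y0_3 = 280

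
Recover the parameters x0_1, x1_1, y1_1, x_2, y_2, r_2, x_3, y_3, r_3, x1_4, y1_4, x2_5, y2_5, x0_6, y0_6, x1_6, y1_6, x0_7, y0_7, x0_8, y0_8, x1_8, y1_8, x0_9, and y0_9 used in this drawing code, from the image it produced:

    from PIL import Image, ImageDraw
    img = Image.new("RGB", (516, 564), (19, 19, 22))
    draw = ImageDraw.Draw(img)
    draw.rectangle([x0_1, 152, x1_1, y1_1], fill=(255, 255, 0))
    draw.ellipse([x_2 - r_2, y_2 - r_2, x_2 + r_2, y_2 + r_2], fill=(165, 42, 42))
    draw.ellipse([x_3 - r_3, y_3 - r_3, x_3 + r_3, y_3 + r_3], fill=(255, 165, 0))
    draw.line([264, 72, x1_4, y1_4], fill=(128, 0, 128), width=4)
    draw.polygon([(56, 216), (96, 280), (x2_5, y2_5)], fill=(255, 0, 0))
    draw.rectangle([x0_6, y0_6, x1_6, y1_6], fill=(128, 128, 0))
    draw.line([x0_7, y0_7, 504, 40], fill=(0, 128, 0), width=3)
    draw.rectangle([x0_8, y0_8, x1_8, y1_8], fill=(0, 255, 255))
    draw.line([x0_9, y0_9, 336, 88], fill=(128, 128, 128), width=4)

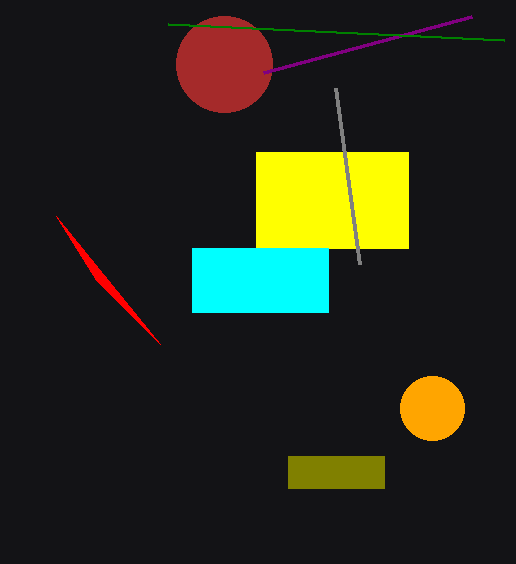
x0_1 = 256
x1_1 = 408
y1_1 = 248
x_2 = 224
y_2 = 64
r_2 = 48
x_3 = 432
y_3 = 408
r_3 = 32
x1_4 = 472
y1_4 = 16
x2_5 = 160
y2_5 = 344
x0_6 = 288
y0_6 = 456
x1_6 = 384
y1_6 = 488
x0_7 = 168
y0_7 = 24
x0_8 = 192
y0_8 = 248
x1_8 = 328
y1_8 = 312
x0_9 = 360
y0_9 = 264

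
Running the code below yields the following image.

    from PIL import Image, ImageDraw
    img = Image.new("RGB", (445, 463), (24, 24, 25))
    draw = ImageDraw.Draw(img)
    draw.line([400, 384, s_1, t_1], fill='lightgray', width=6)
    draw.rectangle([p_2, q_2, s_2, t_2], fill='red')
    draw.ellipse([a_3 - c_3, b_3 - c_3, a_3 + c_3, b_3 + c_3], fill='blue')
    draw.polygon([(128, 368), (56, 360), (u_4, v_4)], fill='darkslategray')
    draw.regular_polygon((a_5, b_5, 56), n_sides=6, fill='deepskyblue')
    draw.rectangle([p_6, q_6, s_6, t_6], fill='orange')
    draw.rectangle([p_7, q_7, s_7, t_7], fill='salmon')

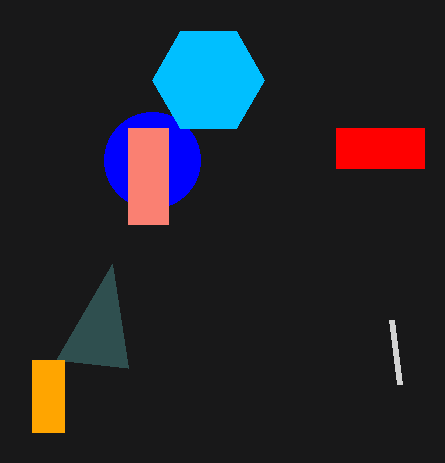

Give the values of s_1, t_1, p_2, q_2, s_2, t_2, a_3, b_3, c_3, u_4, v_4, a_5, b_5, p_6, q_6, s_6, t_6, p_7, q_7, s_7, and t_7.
s_1 = 392, t_1 = 320, p_2 = 336, q_2 = 128, s_2 = 424, t_2 = 168, a_3 = 152, b_3 = 160, c_3 = 48, u_4 = 112, v_4 = 264, a_5 = 208, b_5 = 80, p_6 = 32, q_6 = 360, s_6 = 64, t_6 = 432, p_7 = 128, q_7 = 128, s_7 = 168, t_7 = 224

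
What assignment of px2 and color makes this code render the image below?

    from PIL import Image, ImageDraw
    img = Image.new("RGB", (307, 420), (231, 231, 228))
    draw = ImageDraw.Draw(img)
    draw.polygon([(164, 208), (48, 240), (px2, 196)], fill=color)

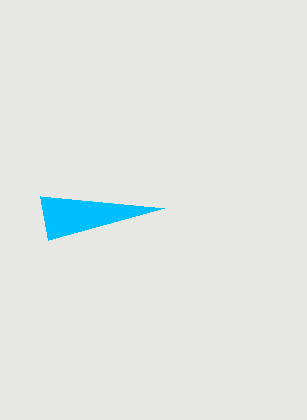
px2 = 40; color = 'deepskyblue'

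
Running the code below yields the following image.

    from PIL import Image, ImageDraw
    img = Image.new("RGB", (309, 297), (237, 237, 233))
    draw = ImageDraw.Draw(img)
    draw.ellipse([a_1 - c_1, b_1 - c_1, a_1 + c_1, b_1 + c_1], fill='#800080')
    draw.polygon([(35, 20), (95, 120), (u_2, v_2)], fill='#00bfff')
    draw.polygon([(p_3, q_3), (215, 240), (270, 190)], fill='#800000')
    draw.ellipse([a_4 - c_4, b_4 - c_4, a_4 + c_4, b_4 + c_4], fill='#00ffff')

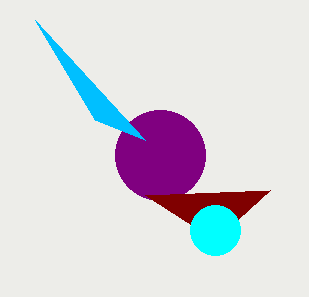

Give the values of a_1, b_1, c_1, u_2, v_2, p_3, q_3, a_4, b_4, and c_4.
a_1 = 160, b_1 = 155, c_1 = 45, u_2 = 145, v_2 = 140, p_3 = 145, q_3 = 195, a_4 = 215, b_4 = 230, c_4 = 25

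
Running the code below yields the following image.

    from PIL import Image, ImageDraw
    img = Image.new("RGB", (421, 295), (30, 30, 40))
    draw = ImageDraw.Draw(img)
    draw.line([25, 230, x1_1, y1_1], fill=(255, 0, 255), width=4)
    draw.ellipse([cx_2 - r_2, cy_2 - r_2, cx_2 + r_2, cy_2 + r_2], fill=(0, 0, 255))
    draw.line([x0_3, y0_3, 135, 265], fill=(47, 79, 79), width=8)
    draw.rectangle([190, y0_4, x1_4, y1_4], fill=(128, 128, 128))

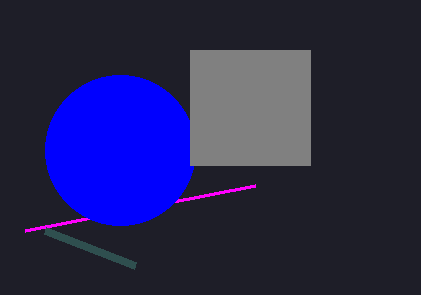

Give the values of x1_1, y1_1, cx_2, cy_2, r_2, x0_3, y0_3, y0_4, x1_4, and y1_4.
x1_1 = 255, y1_1 = 185, cx_2 = 120, cy_2 = 150, r_2 = 75, x0_3 = 45, y0_3 = 230, y0_4 = 50, x1_4 = 310, y1_4 = 165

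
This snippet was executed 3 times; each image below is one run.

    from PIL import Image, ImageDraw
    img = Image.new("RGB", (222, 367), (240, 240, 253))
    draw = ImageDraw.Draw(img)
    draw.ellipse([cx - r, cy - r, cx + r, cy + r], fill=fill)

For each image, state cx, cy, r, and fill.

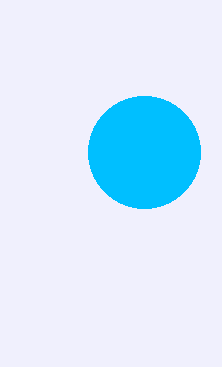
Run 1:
cx = 144, cy = 152, r = 56, fill = 'deepskyblue'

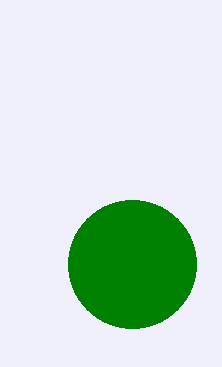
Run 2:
cx = 132; cy = 264; r = 64; fill = 'green'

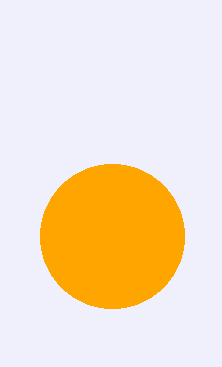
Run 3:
cx = 112, cy = 236, r = 72, fill = 'orange'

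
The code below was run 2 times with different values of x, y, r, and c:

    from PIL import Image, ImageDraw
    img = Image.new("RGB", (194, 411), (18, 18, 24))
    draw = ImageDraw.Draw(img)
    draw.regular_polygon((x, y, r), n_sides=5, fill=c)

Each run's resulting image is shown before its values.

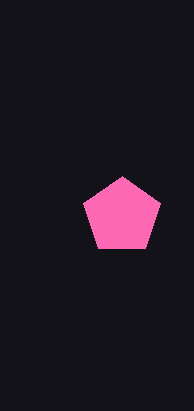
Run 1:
x = 122
y = 216
r = 40
c = 'hotpink'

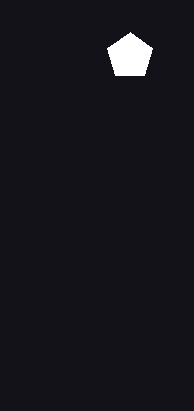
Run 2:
x = 130; y = 56; r = 24; c = 'white'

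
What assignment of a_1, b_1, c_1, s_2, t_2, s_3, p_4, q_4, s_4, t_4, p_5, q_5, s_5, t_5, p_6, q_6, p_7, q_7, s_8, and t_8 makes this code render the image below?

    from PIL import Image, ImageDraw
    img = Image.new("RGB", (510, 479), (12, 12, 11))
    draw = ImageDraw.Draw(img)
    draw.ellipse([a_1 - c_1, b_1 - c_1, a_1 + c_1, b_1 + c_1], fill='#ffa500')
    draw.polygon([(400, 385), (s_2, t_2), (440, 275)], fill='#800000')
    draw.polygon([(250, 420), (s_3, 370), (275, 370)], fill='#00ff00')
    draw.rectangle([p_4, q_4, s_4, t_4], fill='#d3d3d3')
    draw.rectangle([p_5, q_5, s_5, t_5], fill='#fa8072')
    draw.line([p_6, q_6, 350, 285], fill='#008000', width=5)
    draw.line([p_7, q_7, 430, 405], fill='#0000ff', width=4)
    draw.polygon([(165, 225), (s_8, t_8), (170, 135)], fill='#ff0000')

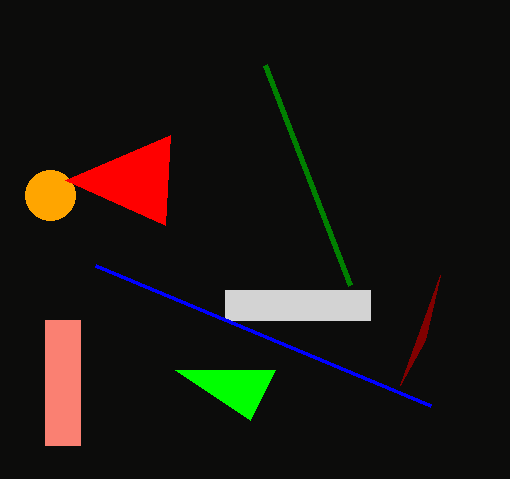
a_1 = 50
b_1 = 195
c_1 = 25
s_2 = 425
t_2 = 340
s_3 = 175
p_4 = 225
q_4 = 290
s_4 = 370
t_4 = 320
p_5 = 45
q_5 = 320
s_5 = 80
t_5 = 445
p_6 = 265
q_6 = 65
p_7 = 95
q_7 = 265
s_8 = 65
t_8 = 180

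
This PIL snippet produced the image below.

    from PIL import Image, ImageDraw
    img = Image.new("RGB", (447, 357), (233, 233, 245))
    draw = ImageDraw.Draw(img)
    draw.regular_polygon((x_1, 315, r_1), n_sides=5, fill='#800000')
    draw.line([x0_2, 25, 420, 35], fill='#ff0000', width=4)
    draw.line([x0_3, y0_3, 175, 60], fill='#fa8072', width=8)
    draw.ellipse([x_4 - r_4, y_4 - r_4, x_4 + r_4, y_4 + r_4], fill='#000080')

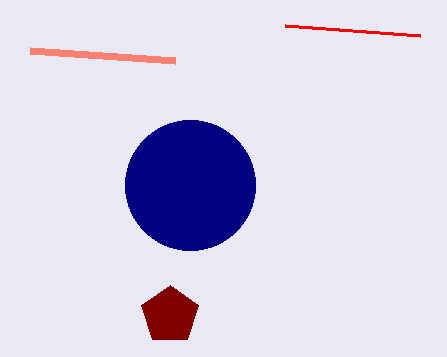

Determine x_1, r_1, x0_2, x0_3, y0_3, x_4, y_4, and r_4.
x_1 = 170
r_1 = 30
x0_2 = 285
x0_3 = 30
y0_3 = 50
x_4 = 190
y_4 = 185
r_4 = 65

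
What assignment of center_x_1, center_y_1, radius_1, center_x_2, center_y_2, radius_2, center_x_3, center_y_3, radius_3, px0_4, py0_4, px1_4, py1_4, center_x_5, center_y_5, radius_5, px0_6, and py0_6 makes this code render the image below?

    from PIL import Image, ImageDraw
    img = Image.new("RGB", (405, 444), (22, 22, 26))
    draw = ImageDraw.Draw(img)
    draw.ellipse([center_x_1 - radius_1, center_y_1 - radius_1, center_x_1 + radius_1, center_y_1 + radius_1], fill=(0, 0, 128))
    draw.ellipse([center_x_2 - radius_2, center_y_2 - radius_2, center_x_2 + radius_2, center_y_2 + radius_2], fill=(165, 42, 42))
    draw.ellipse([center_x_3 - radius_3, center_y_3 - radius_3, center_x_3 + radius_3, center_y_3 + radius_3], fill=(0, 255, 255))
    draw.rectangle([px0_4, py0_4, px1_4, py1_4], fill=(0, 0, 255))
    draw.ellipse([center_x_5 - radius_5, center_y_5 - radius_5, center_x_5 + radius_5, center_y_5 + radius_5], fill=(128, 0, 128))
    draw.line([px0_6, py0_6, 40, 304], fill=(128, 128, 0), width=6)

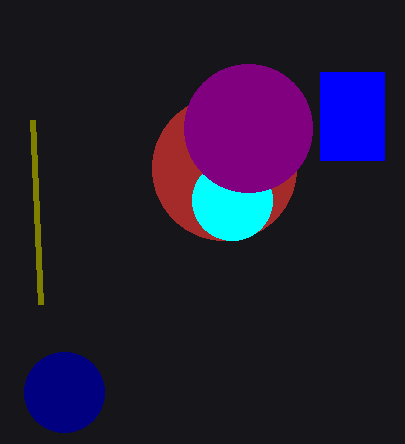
center_x_1 = 64
center_y_1 = 392
radius_1 = 40
center_x_2 = 224
center_y_2 = 168
radius_2 = 72
center_x_3 = 232
center_y_3 = 200
radius_3 = 40
px0_4 = 320
py0_4 = 72
px1_4 = 384
py1_4 = 160
center_x_5 = 248
center_y_5 = 128
radius_5 = 64
px0_6 = 32
py0_6 = 120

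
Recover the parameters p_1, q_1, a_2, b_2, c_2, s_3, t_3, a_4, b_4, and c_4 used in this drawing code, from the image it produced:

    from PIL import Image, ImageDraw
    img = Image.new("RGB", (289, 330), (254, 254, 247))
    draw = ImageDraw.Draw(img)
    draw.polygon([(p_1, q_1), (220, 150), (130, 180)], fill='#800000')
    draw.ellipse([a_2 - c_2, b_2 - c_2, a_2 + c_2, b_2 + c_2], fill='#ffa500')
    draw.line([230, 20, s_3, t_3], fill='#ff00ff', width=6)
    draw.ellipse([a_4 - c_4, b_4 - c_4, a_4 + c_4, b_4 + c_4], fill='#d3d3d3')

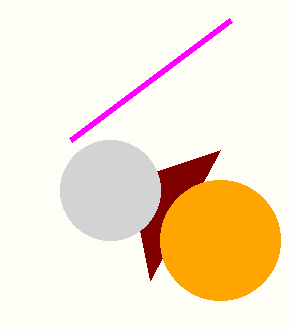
p_1 = 150
q_1 = 280
a_2 = 220
b_2 = 240
c_2 = 60
s_3 = 70
t_3 = 140
a_4 = 110
b_4 = 190
c_4 = 50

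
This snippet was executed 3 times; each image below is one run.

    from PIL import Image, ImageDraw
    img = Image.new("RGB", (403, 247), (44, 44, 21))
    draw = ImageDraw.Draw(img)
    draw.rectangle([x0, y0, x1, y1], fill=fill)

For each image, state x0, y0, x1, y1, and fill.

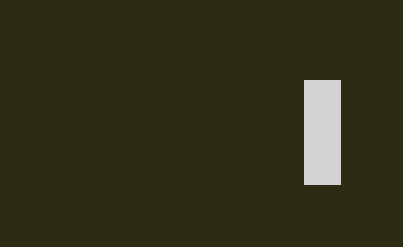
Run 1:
x0 = 304, y0 = 80, x1 = 340, y1 = 184, fill = 'lightgray'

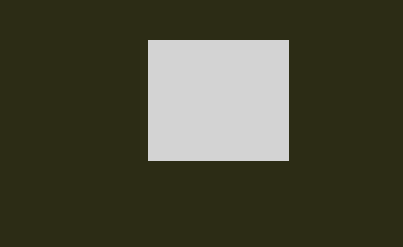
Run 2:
x0 = 148, y0 = 40, x1 = 288, y1 = 160, fill = 'lightgray'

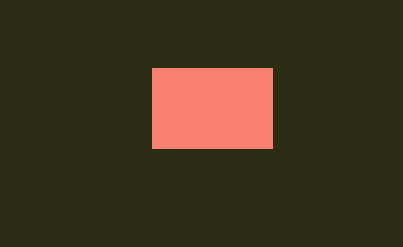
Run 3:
x0 = 152
y0 = 68
x1 = 272
y1 = 148
fill = 'salmon'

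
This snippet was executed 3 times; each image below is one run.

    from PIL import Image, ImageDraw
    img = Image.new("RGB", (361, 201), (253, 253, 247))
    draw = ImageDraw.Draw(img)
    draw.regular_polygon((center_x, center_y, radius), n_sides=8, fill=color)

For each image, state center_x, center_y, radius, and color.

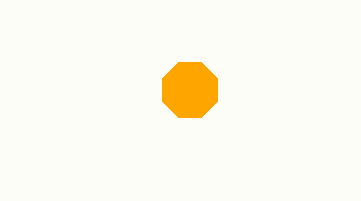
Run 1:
center_x = 190; center_y = 90; radius = 30; color = 'orange'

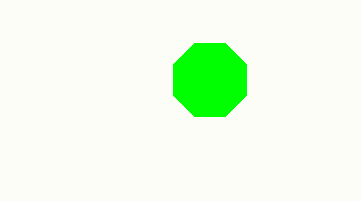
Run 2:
center_x = 210; center_y = 80; radius = 40; color = 'lime'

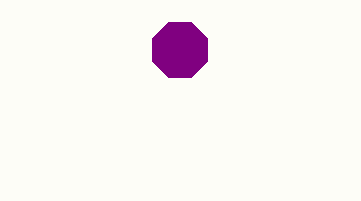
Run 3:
center_x = 180
center_y = 50
radius = 30
color = 'purple'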